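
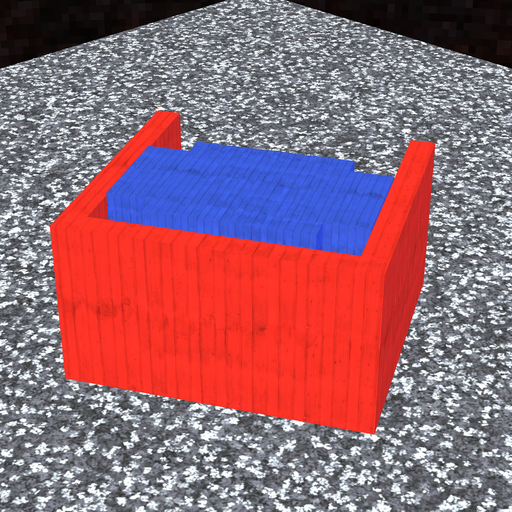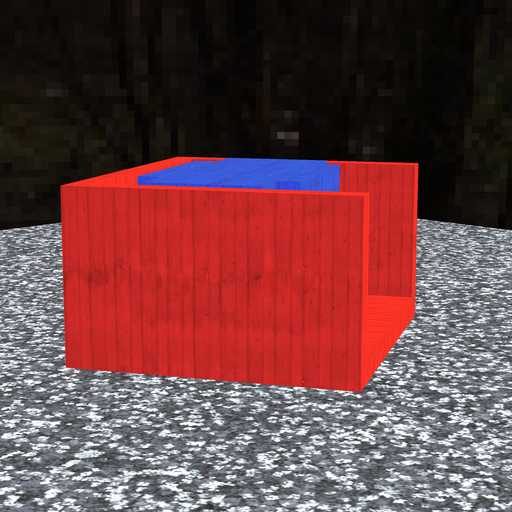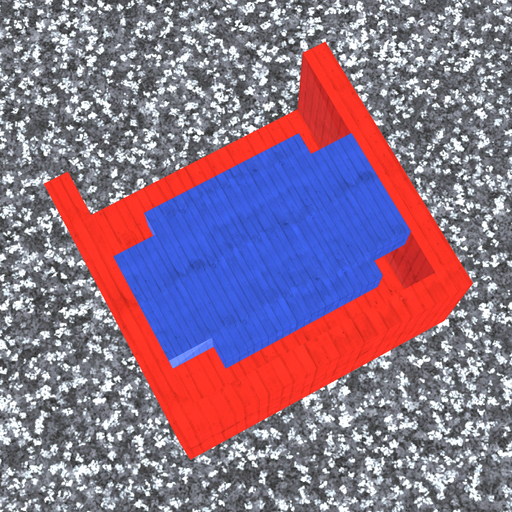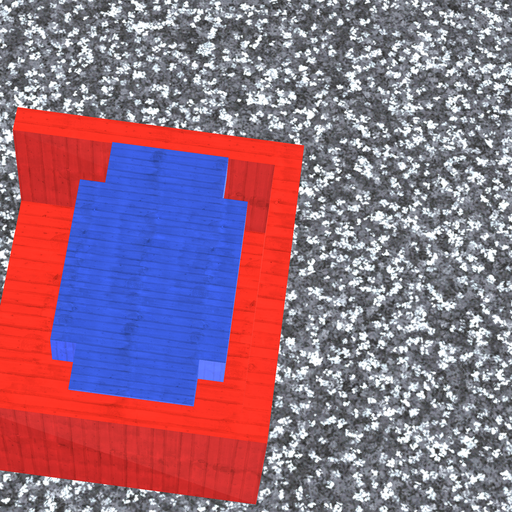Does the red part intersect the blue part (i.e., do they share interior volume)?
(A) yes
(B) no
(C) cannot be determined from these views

(B) no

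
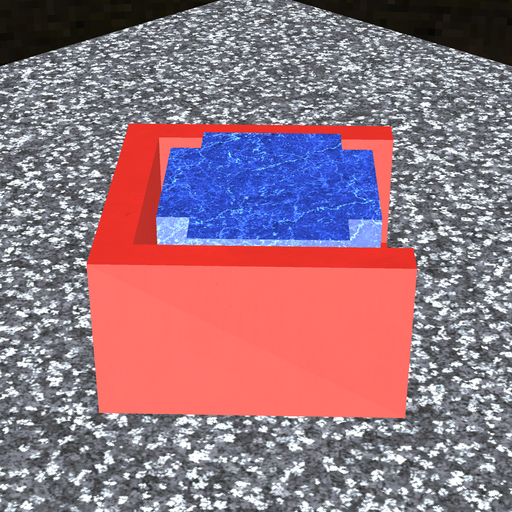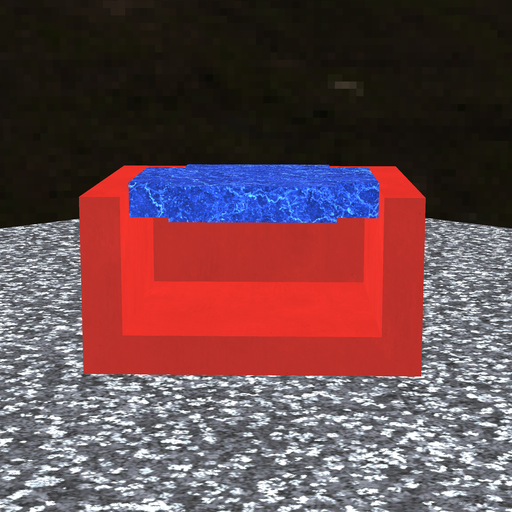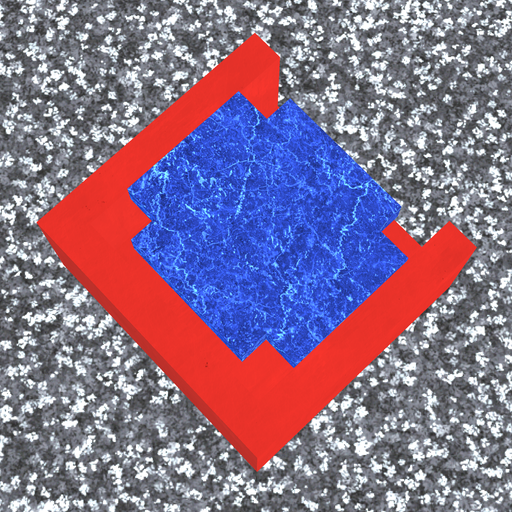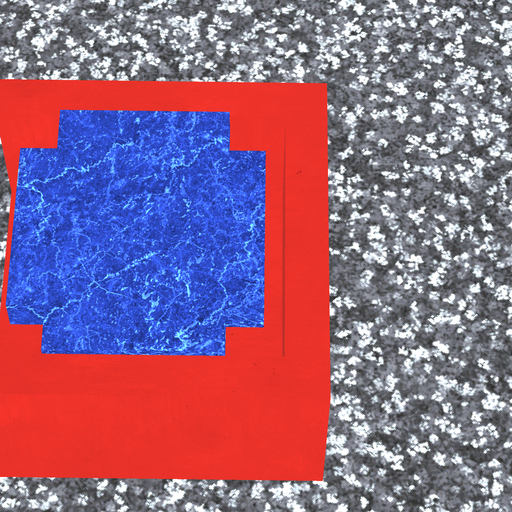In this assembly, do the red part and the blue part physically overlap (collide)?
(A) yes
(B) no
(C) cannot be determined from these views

(B) no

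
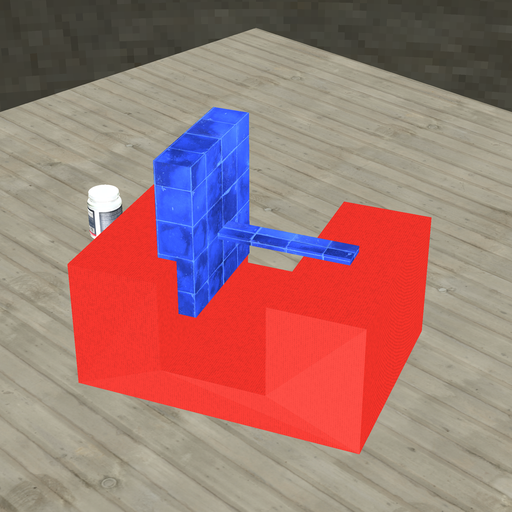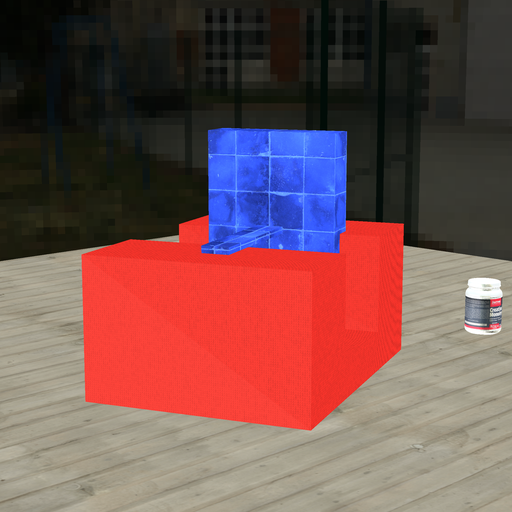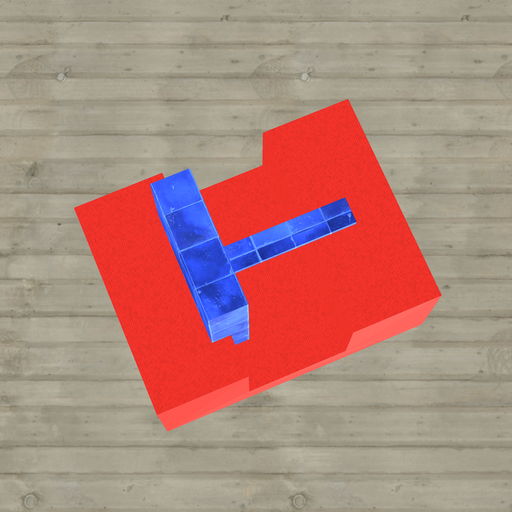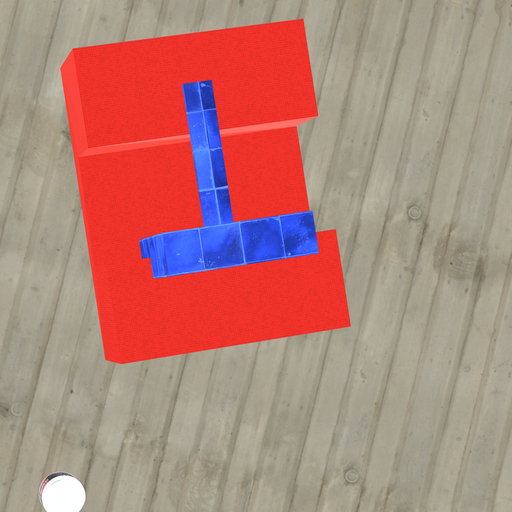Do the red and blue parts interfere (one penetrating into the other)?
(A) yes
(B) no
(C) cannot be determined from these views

(A) yes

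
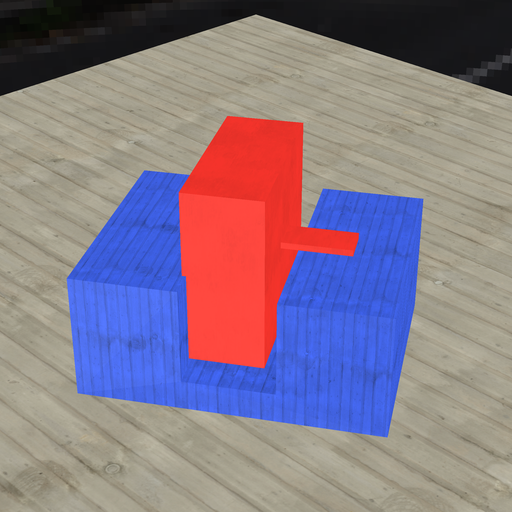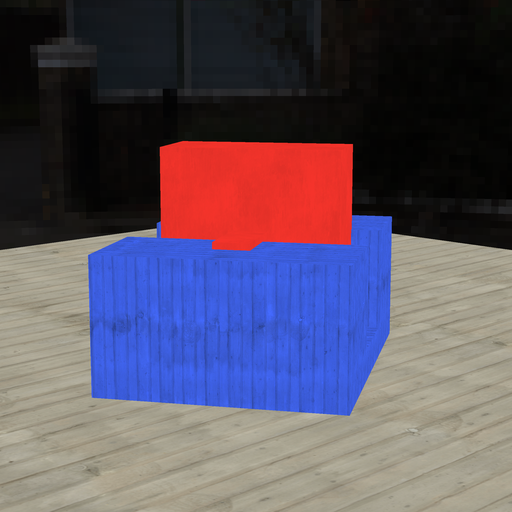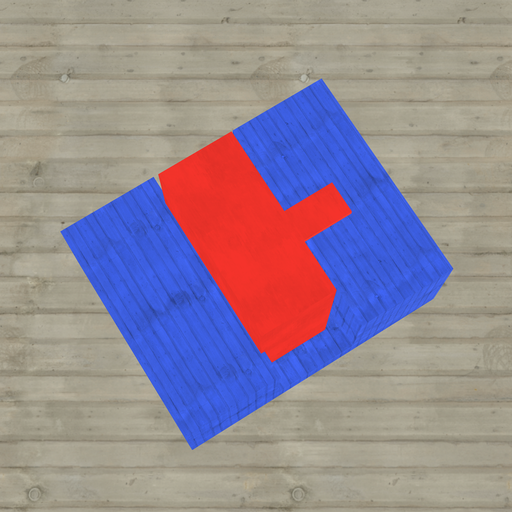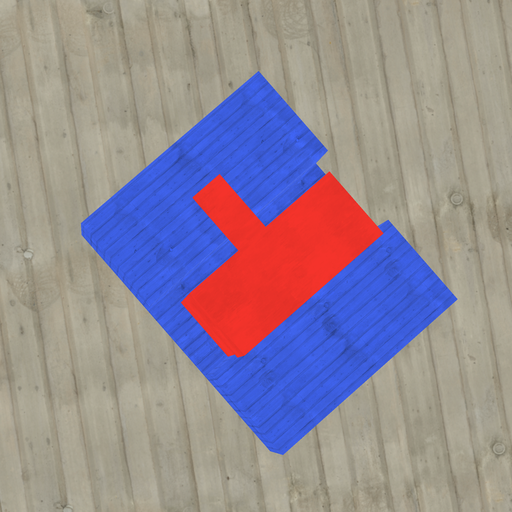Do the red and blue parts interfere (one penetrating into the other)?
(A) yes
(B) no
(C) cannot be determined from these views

(A) yes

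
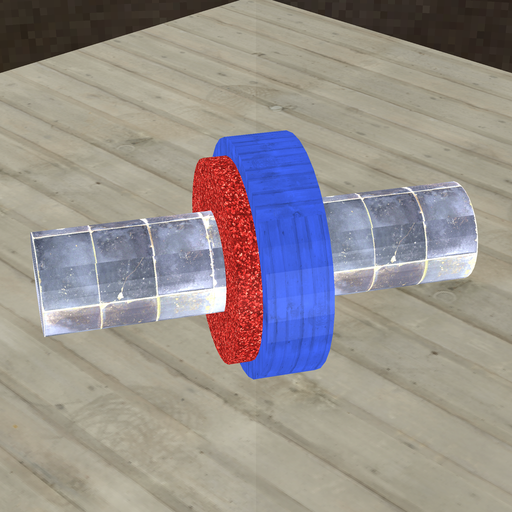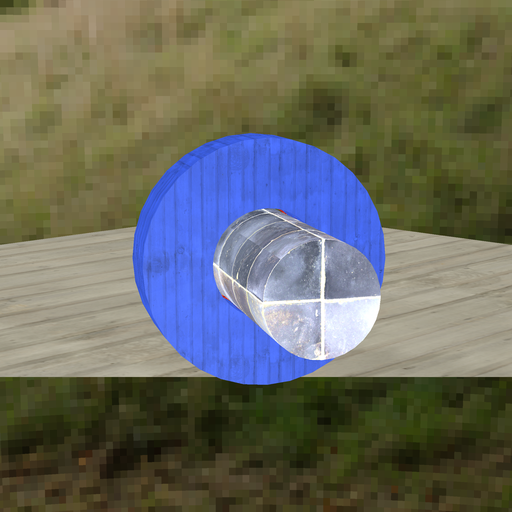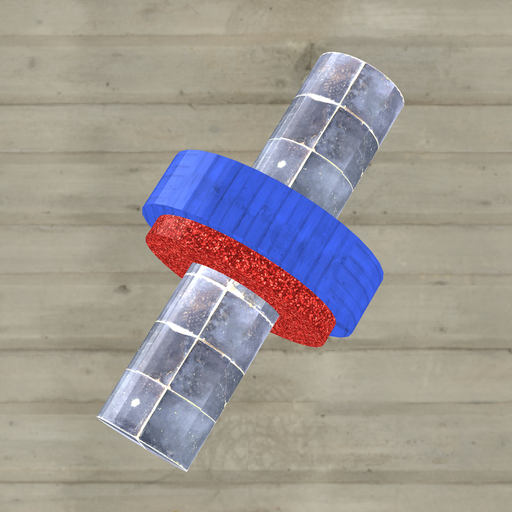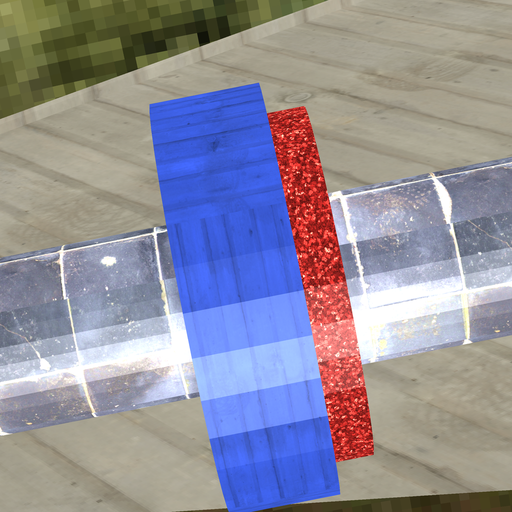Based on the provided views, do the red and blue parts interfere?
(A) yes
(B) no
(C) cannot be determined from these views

(A) yes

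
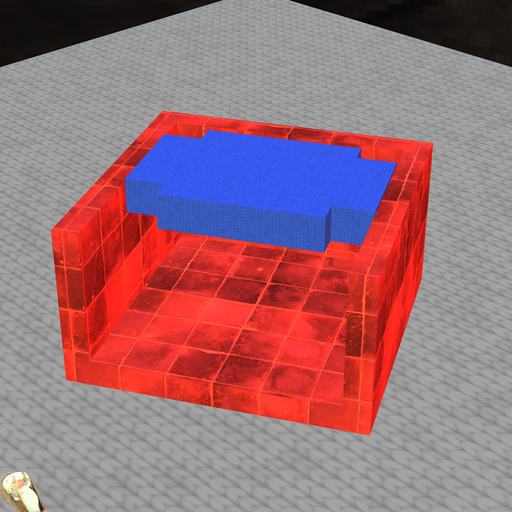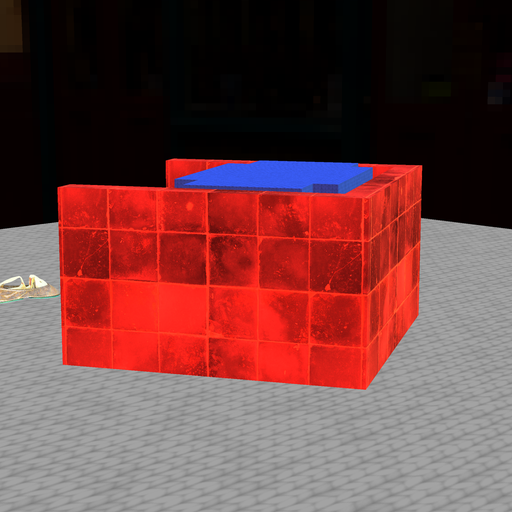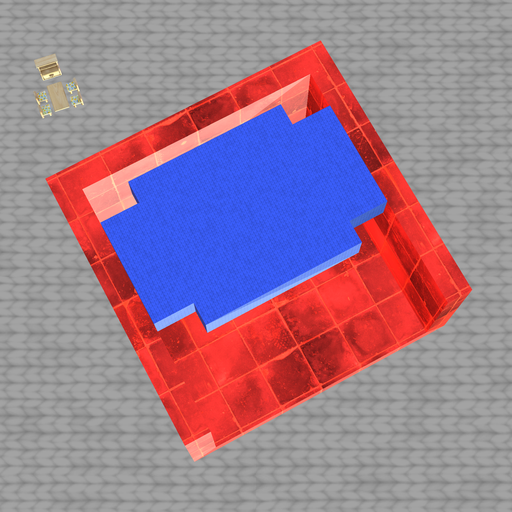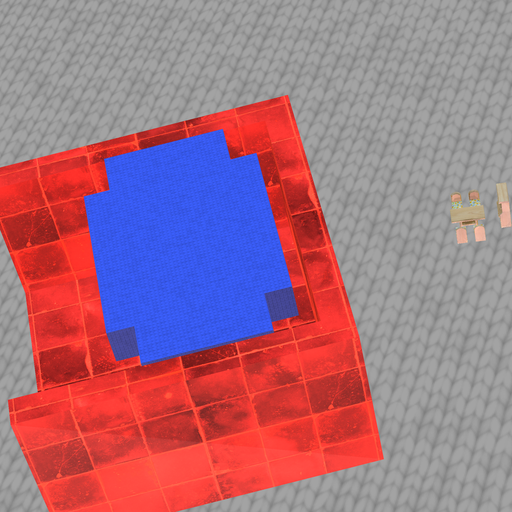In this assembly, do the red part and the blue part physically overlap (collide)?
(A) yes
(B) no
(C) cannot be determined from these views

(B) no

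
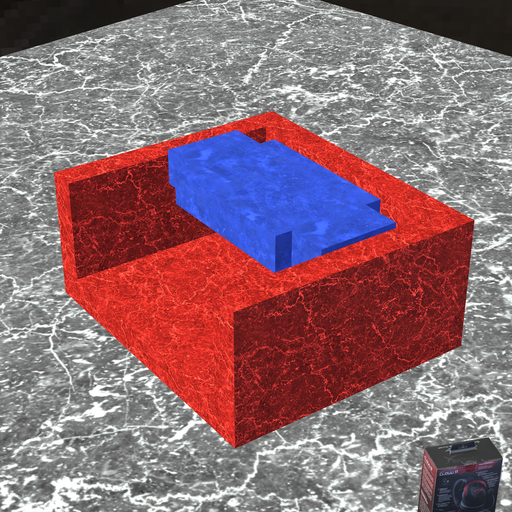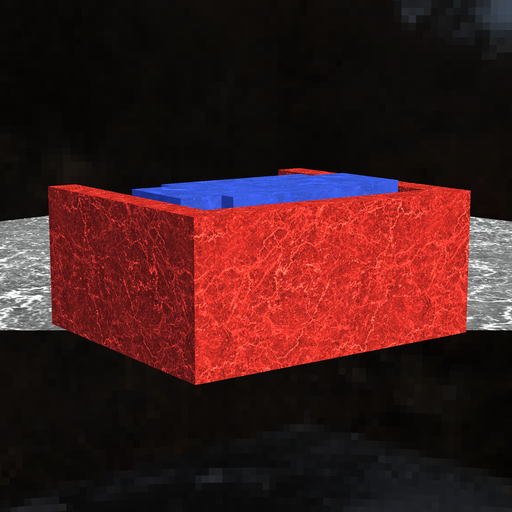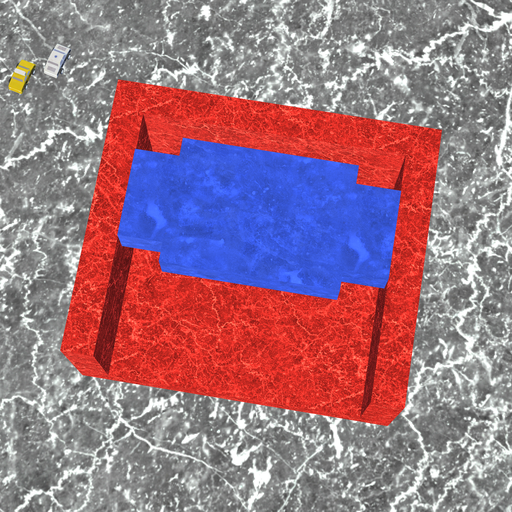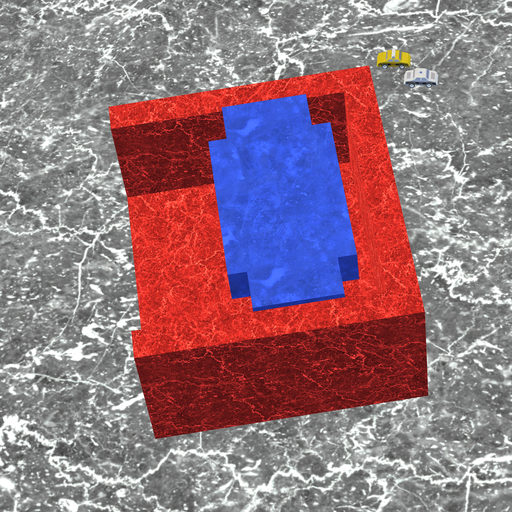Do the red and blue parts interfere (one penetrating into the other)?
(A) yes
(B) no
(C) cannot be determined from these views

(B) no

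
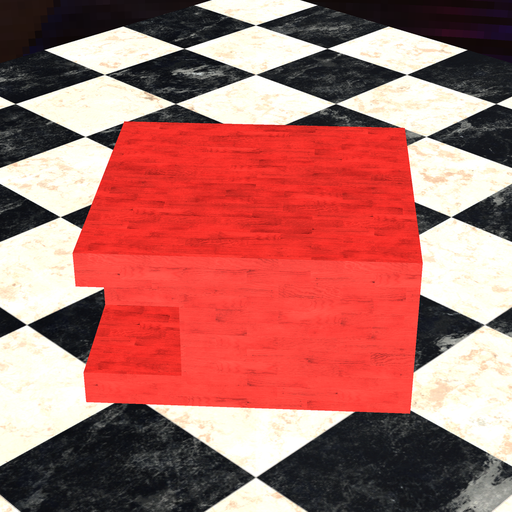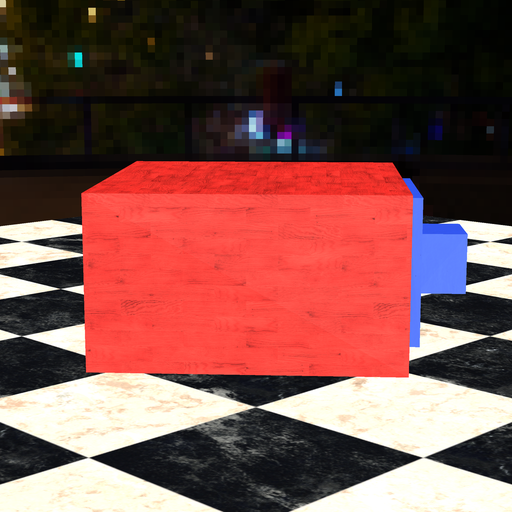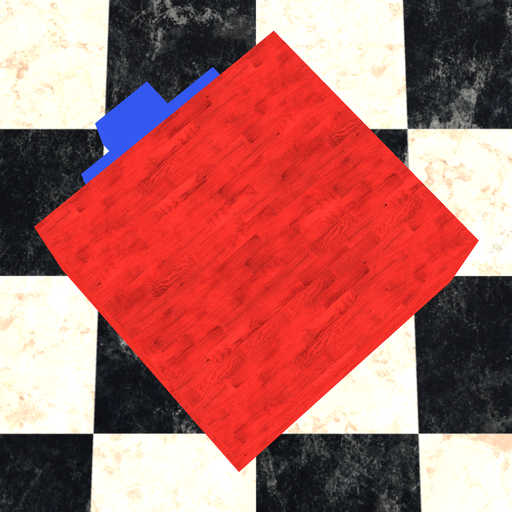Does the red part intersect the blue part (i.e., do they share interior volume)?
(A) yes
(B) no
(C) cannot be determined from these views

(C) cannot be determined from these views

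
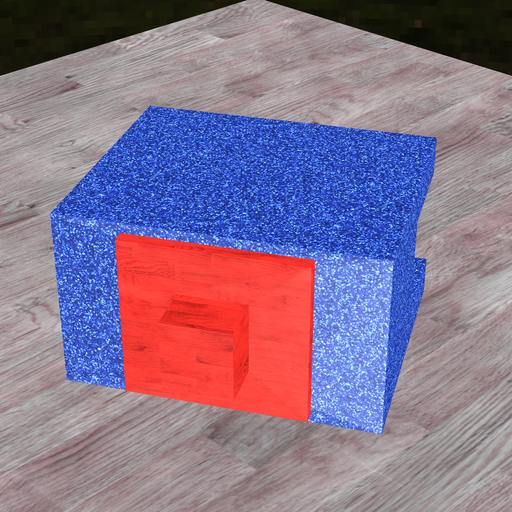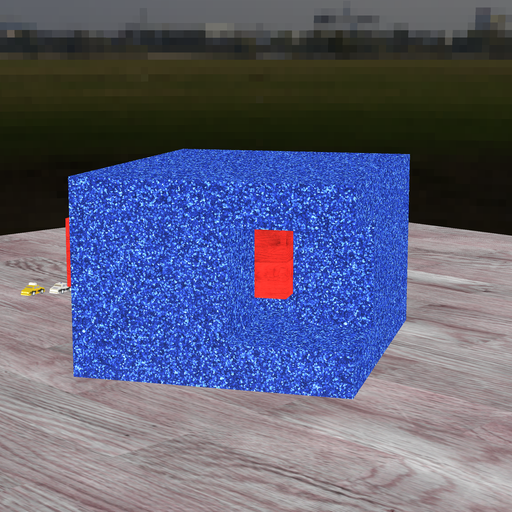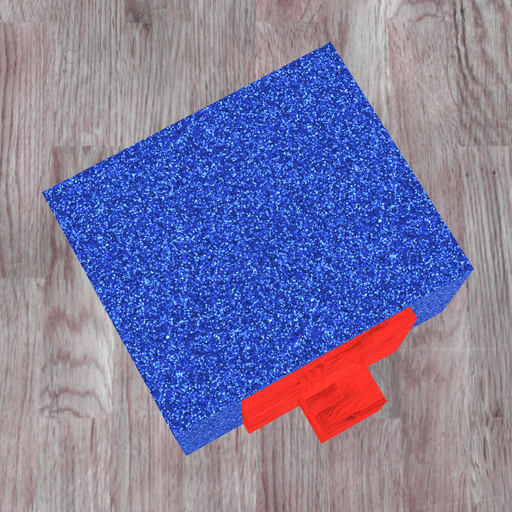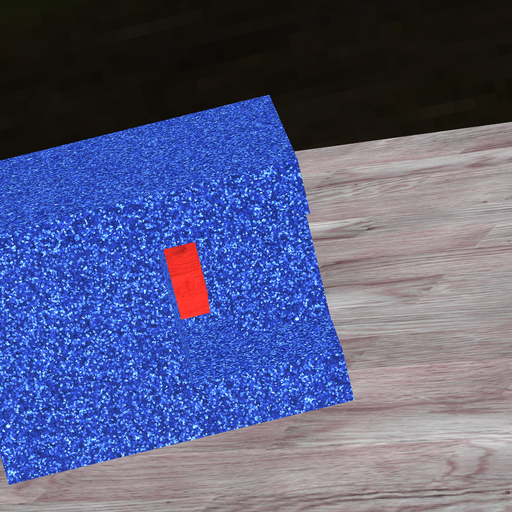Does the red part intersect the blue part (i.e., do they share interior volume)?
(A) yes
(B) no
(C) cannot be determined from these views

(B) no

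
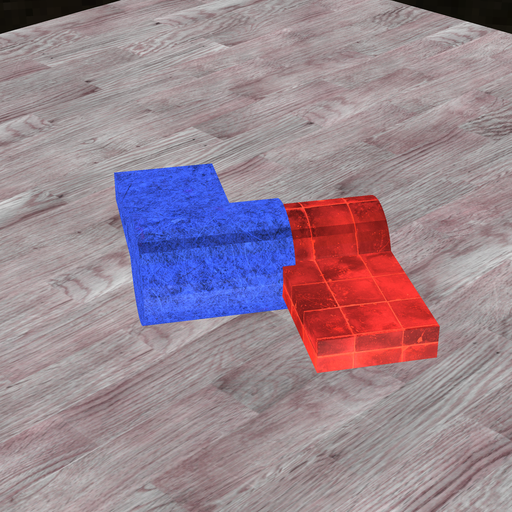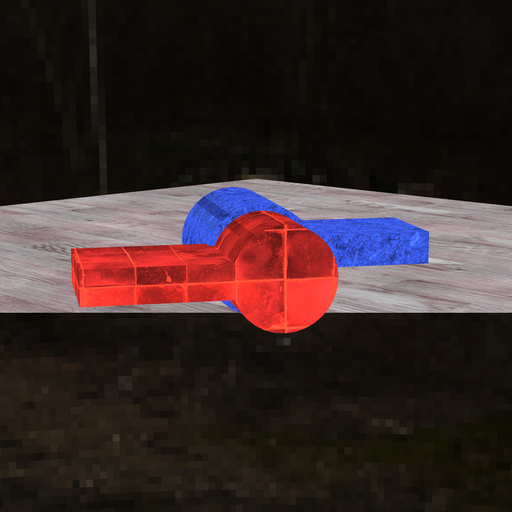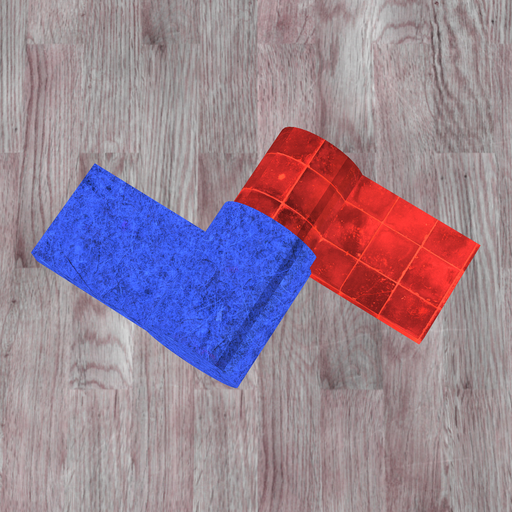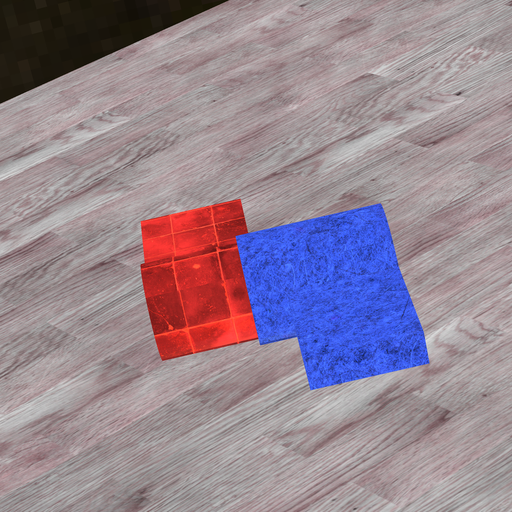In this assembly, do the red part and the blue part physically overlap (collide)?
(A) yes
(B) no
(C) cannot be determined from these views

(A) yes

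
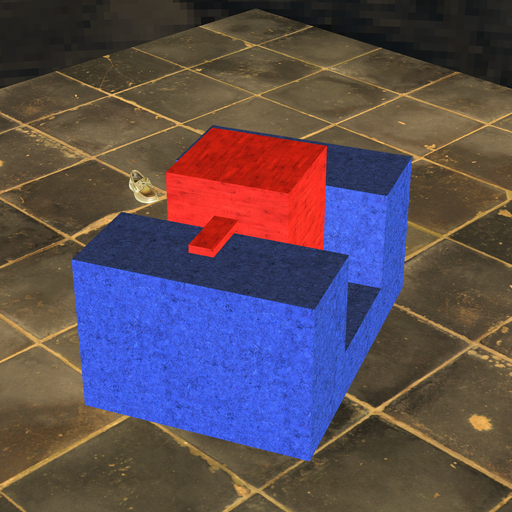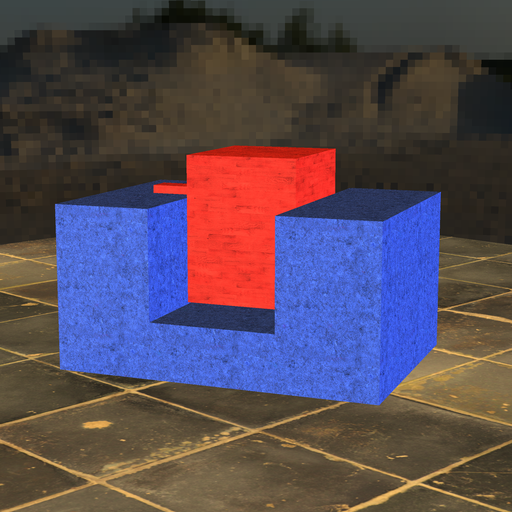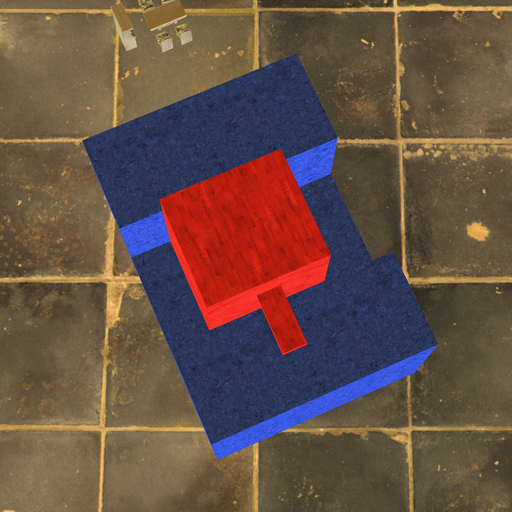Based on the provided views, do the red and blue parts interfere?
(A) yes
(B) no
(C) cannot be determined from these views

(C) cannot be determined from these views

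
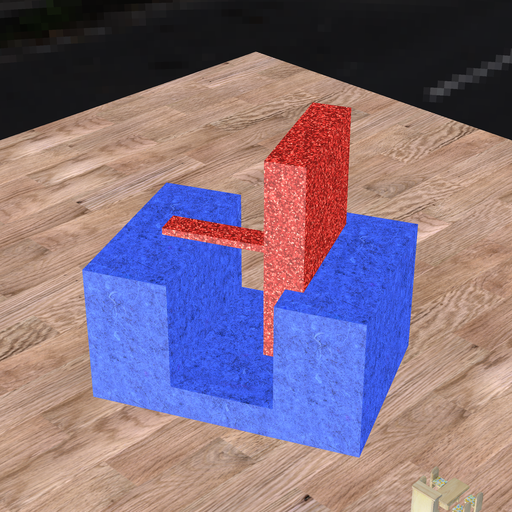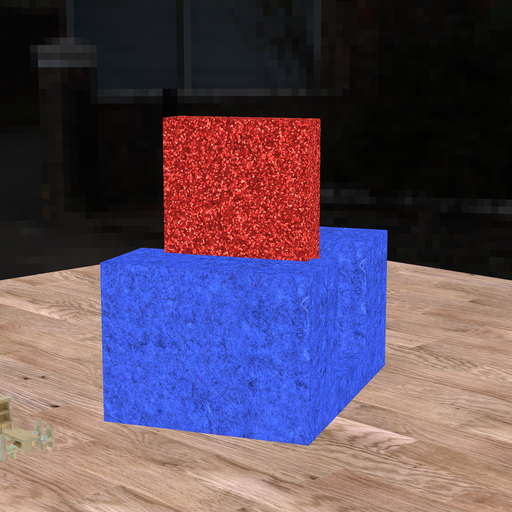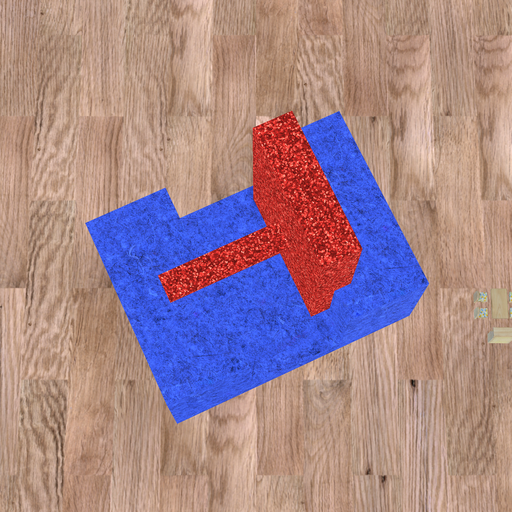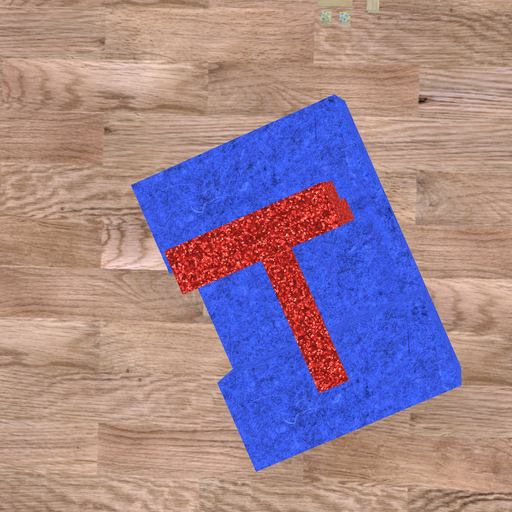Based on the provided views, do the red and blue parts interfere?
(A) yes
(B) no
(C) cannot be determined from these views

(A) yes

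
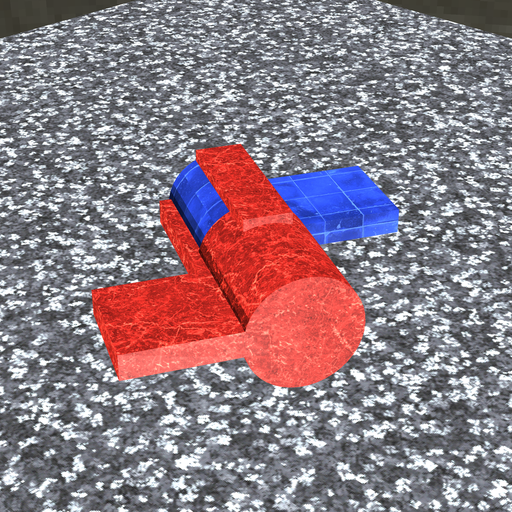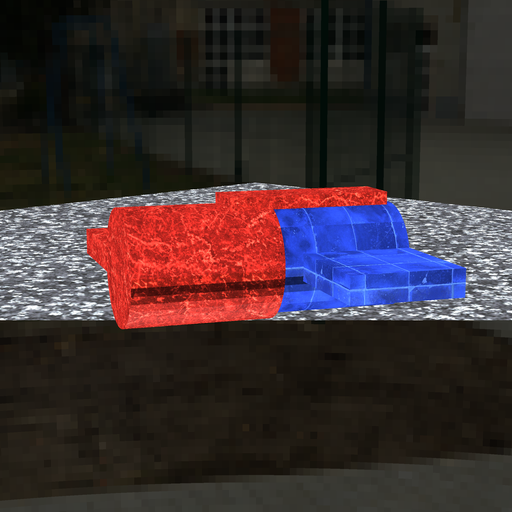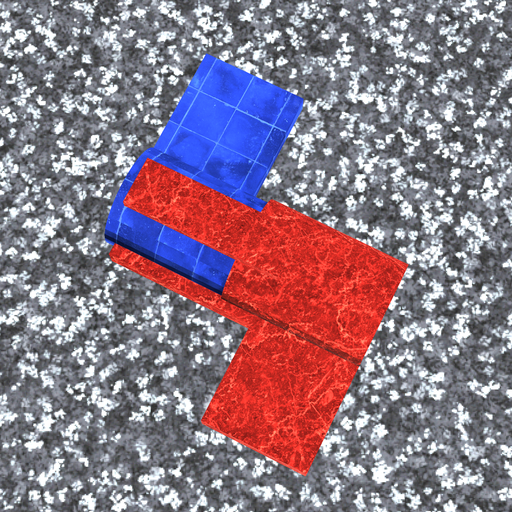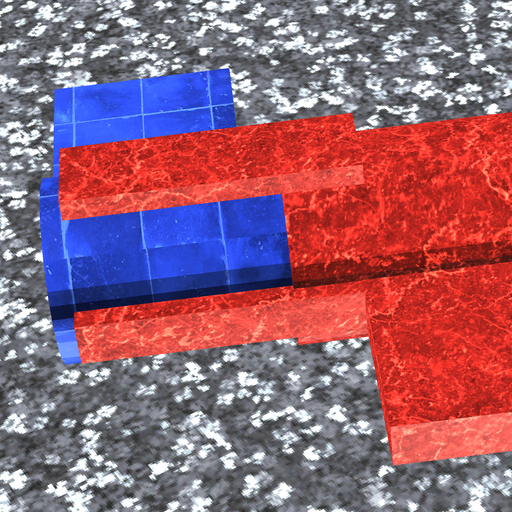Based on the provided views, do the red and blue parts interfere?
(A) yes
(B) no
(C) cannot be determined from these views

(A) yes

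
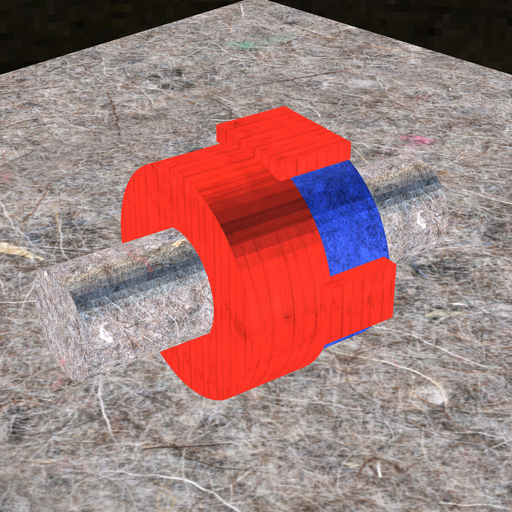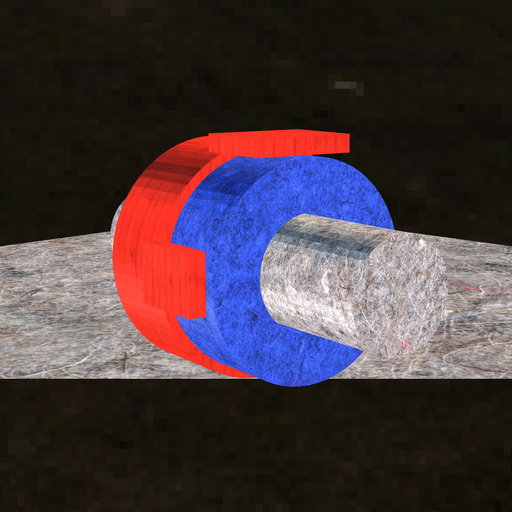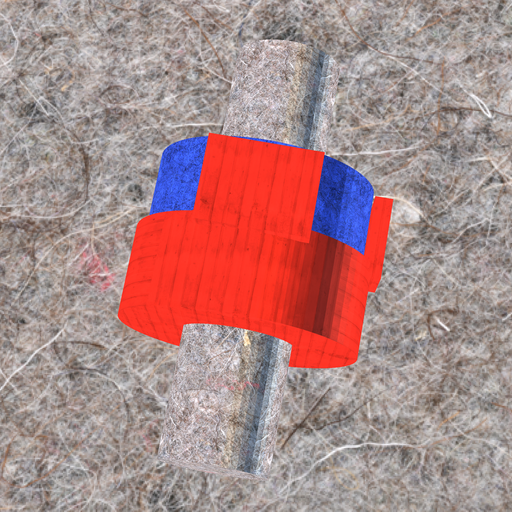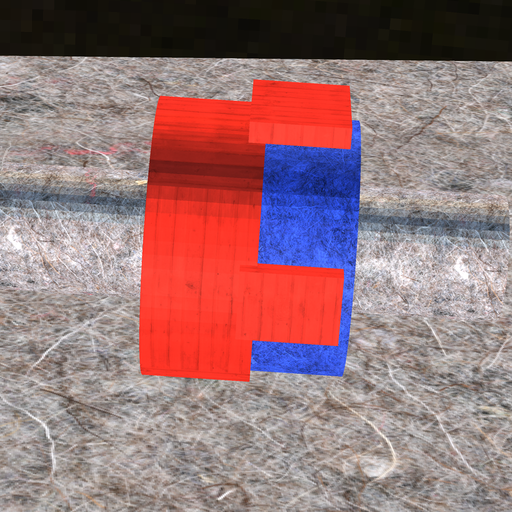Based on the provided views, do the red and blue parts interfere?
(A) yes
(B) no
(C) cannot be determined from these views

(A) yes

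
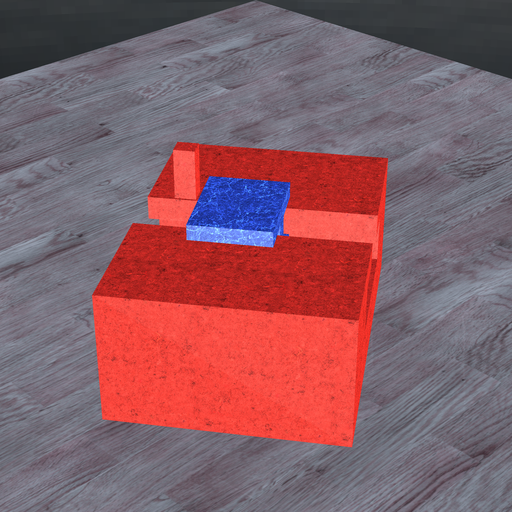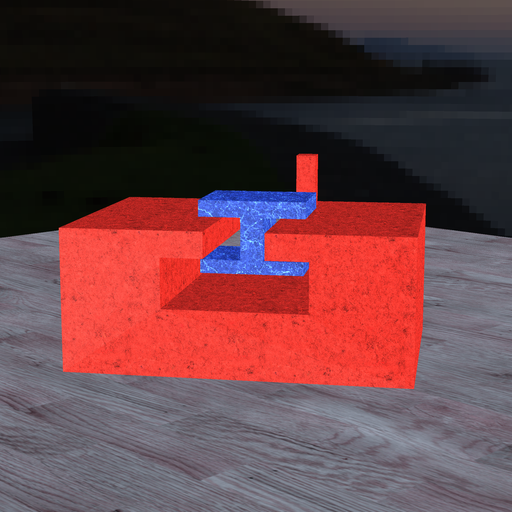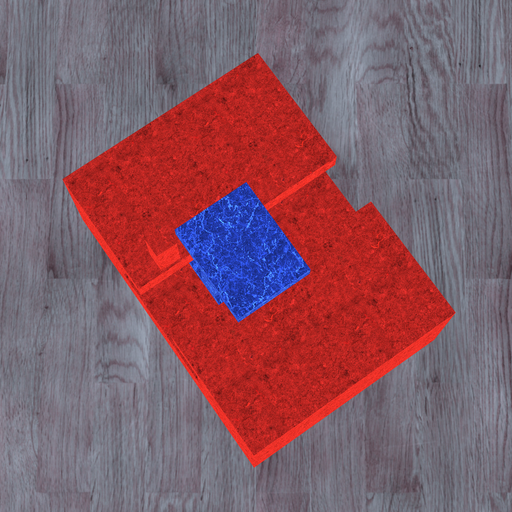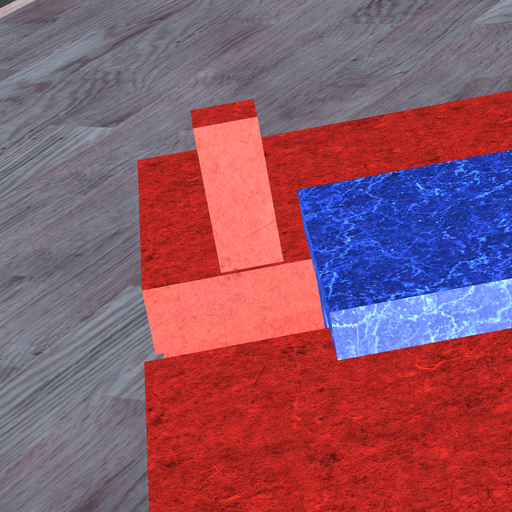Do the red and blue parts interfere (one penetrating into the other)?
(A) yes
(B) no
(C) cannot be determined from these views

(B) no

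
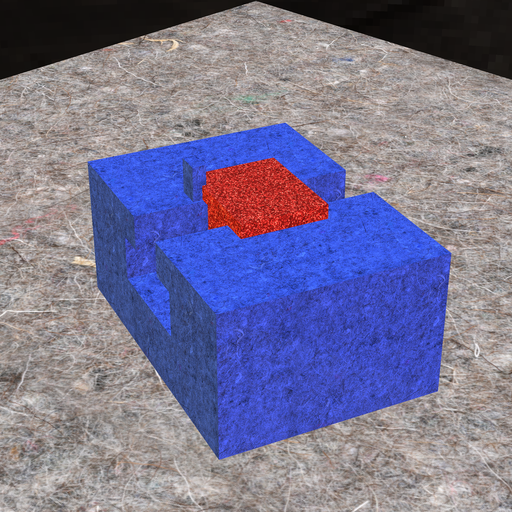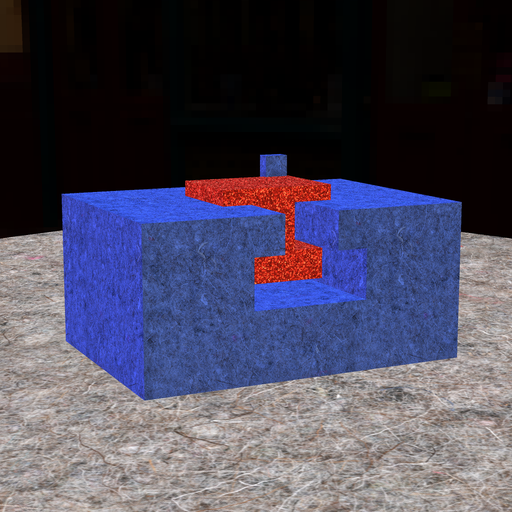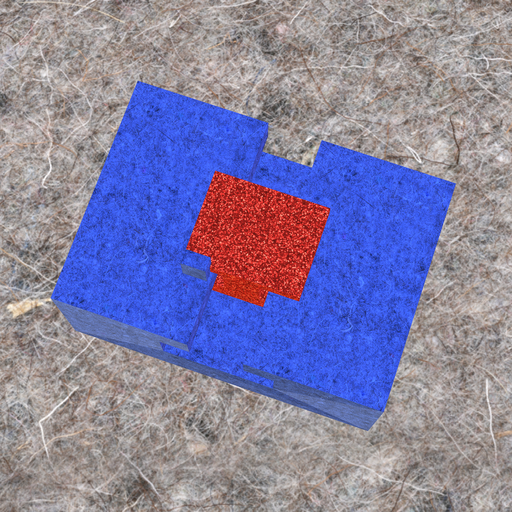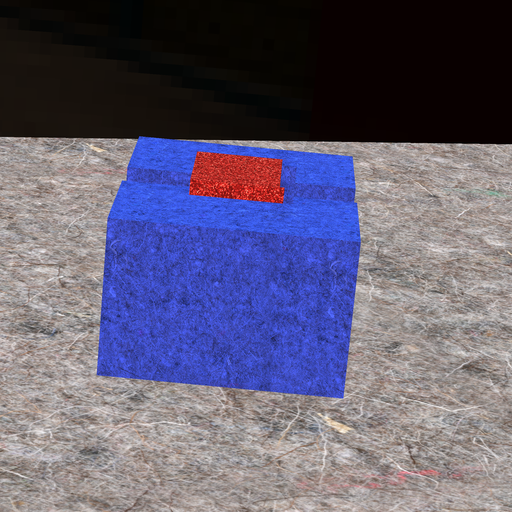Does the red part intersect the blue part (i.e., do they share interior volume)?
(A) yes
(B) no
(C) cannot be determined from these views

(A) yes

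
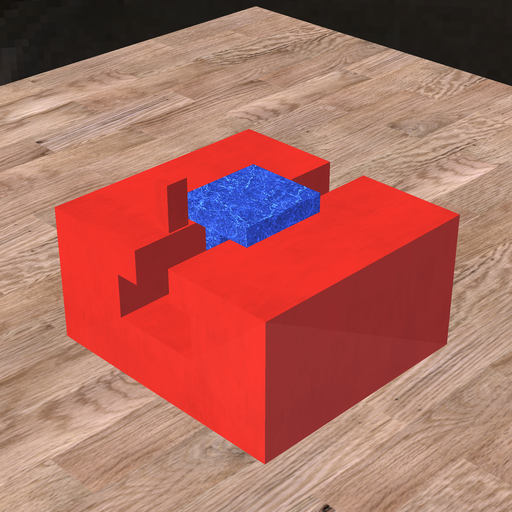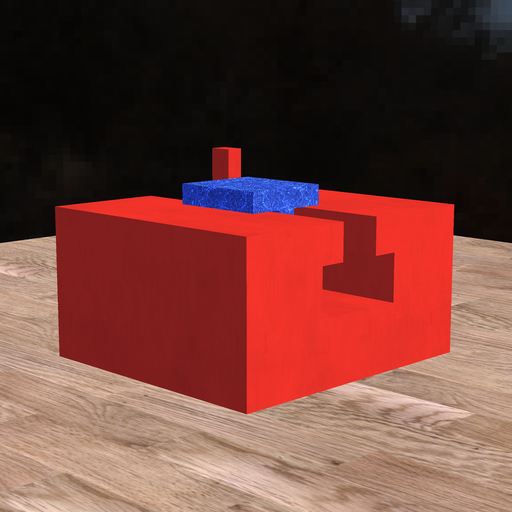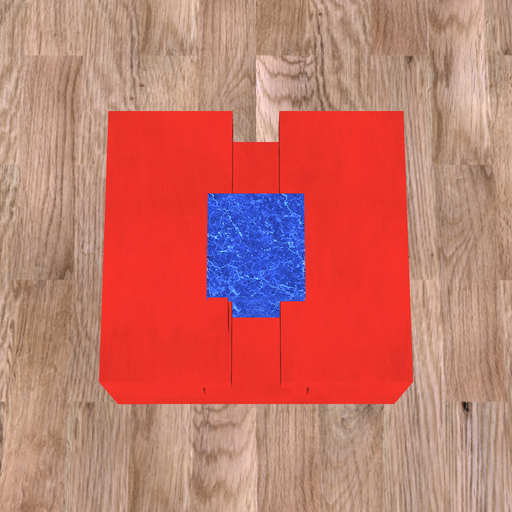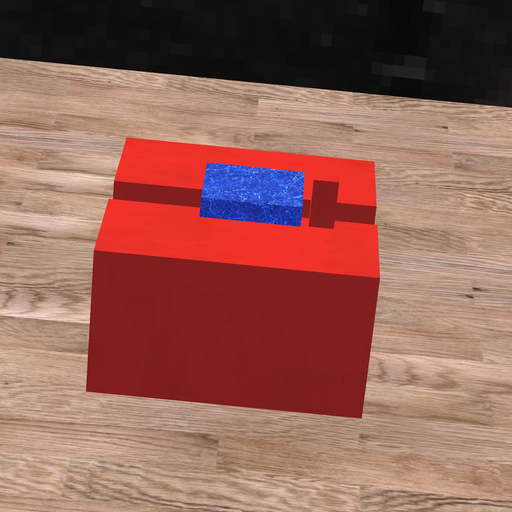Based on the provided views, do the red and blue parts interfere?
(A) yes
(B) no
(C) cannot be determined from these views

(B) no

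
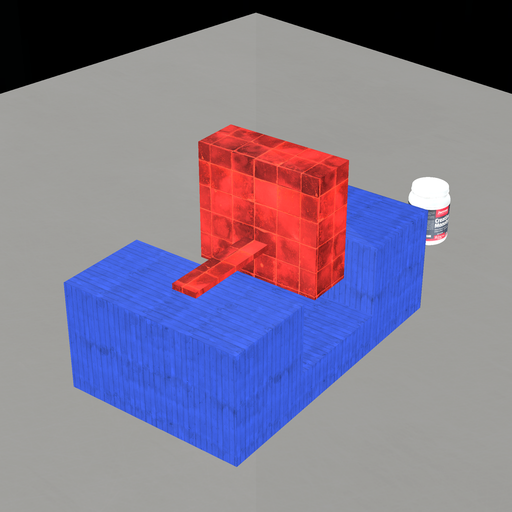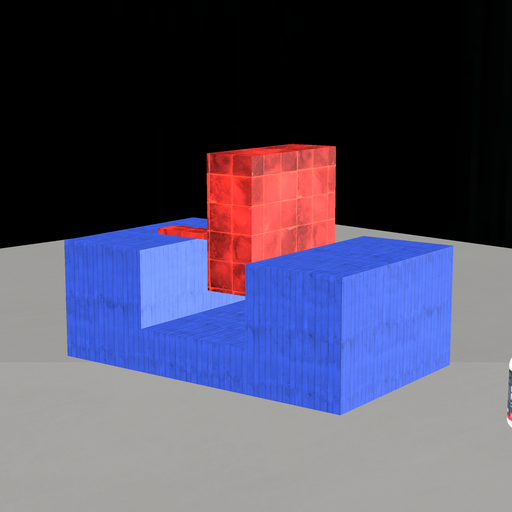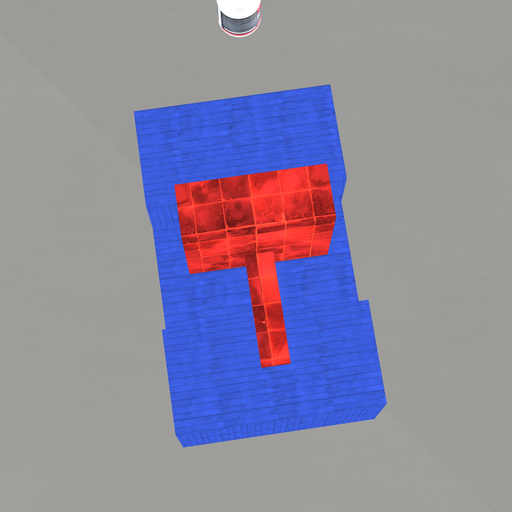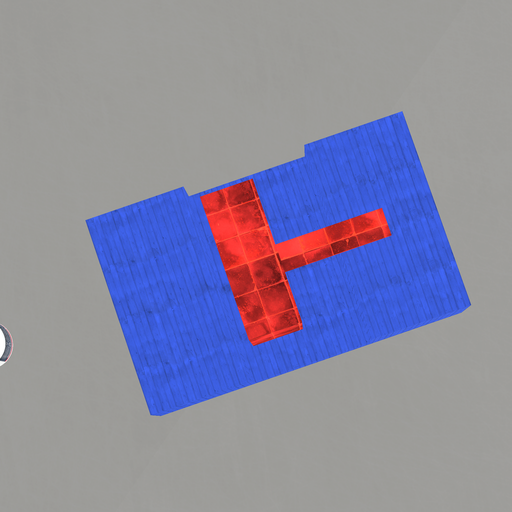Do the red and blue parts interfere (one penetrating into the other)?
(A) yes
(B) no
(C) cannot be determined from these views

(B) no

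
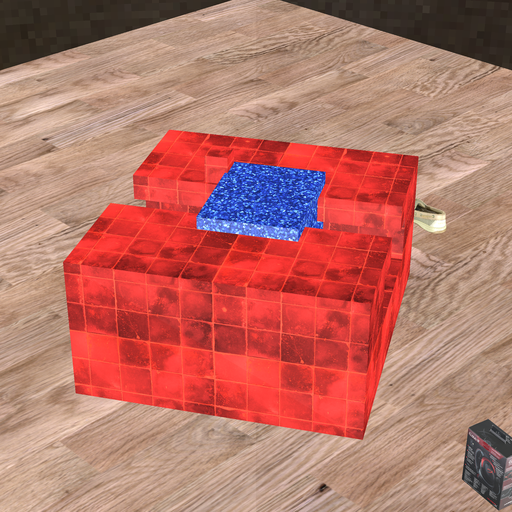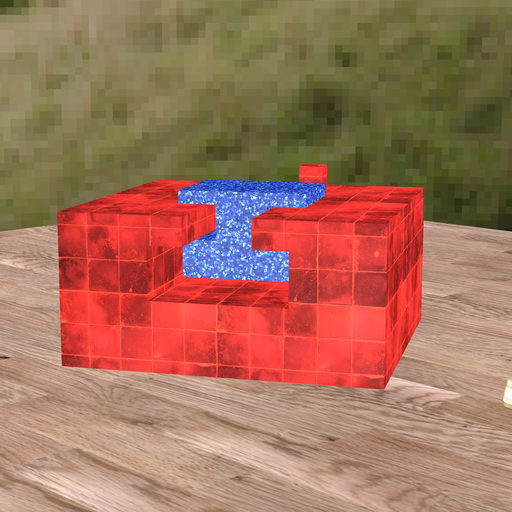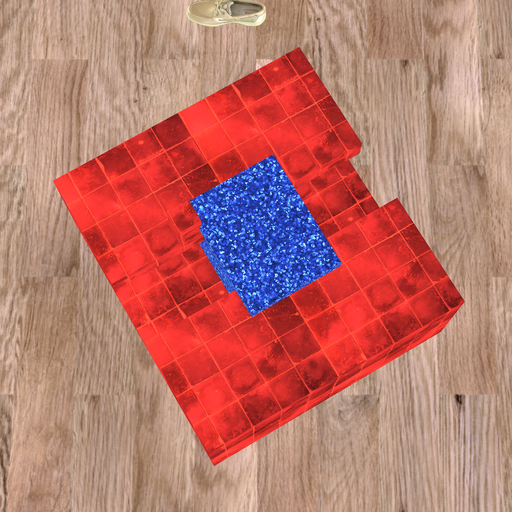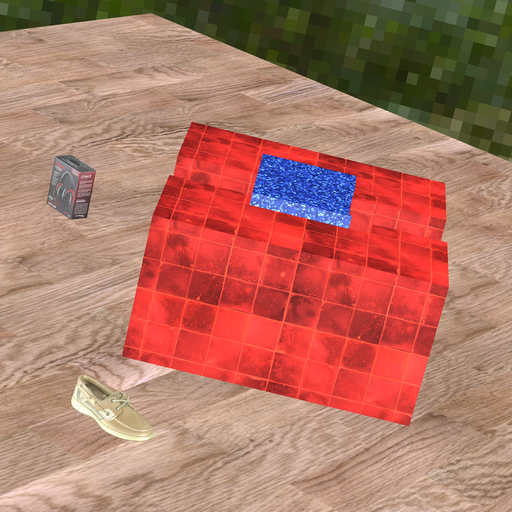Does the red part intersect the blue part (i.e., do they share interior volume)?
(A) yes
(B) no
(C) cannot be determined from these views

(A) yes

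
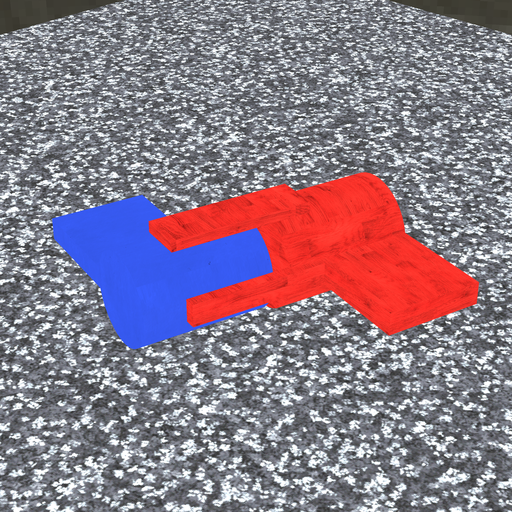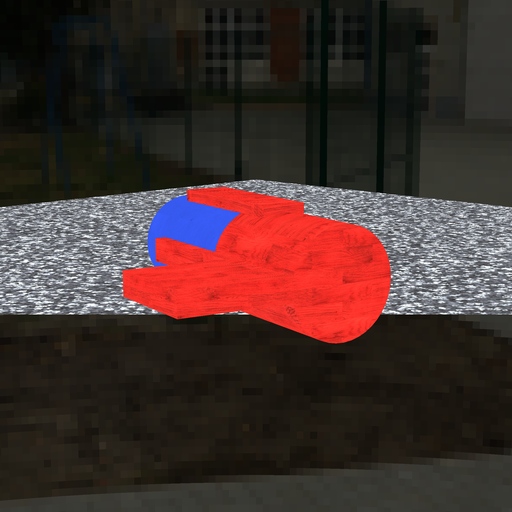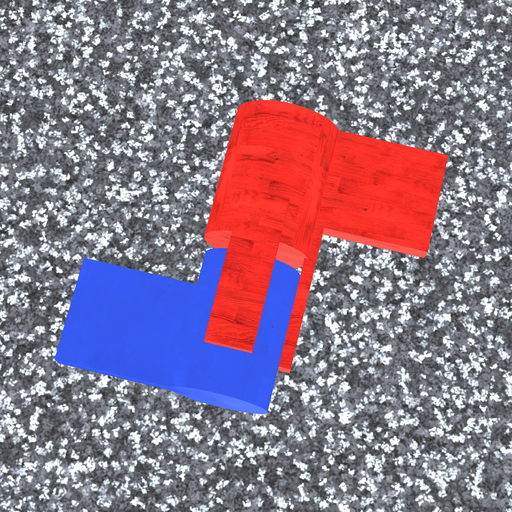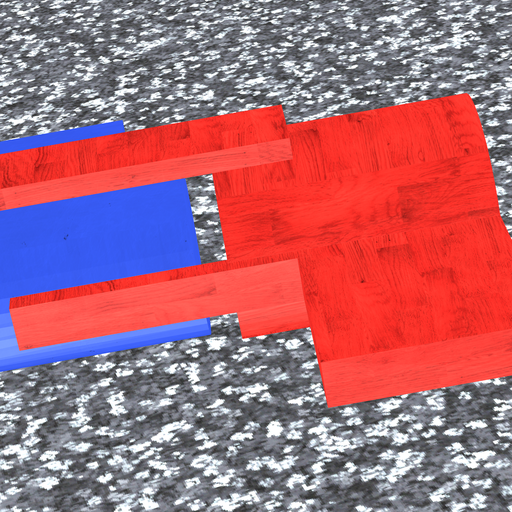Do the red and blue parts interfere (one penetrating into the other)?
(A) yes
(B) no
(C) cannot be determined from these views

(B) no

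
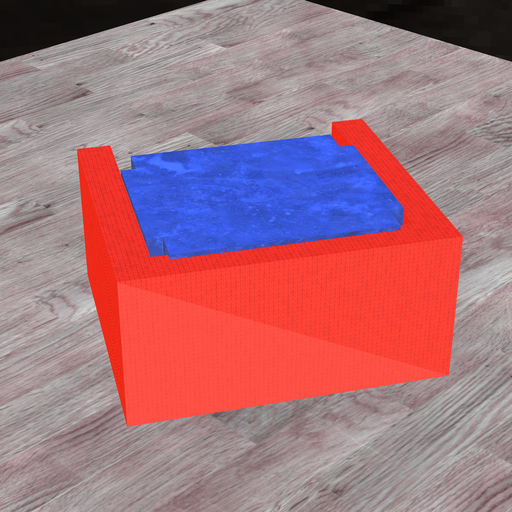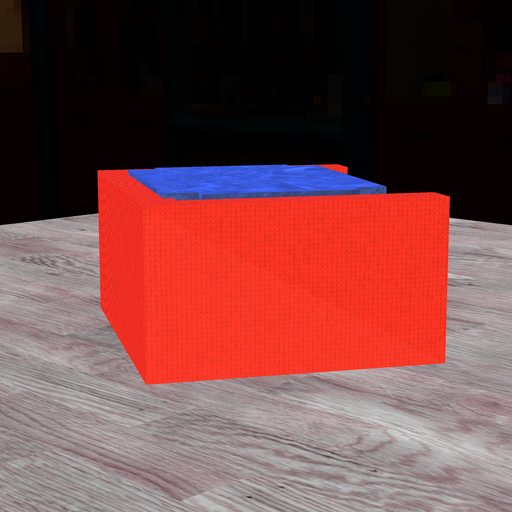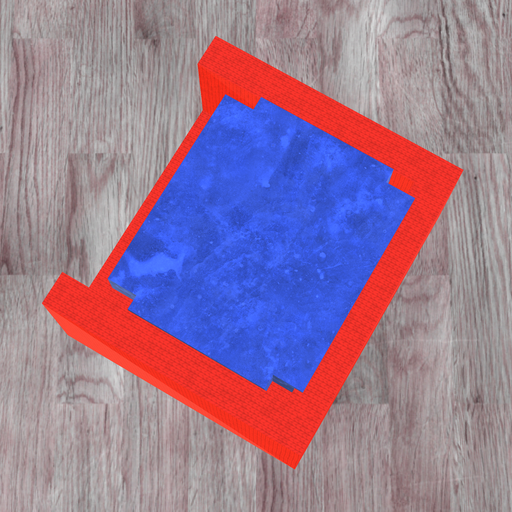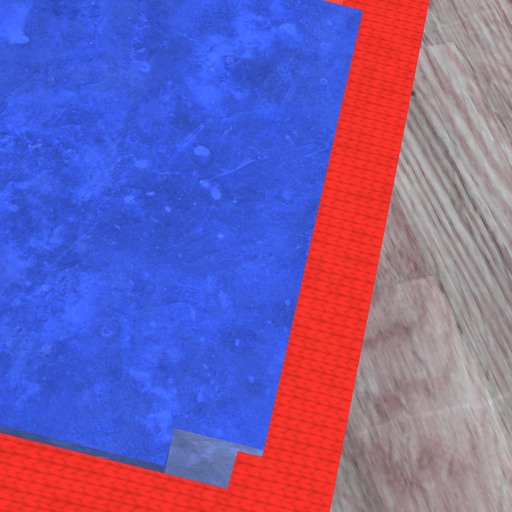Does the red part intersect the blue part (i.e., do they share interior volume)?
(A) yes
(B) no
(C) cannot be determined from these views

(A) yes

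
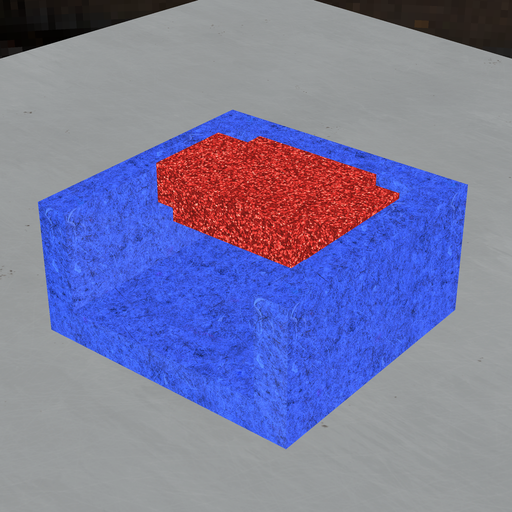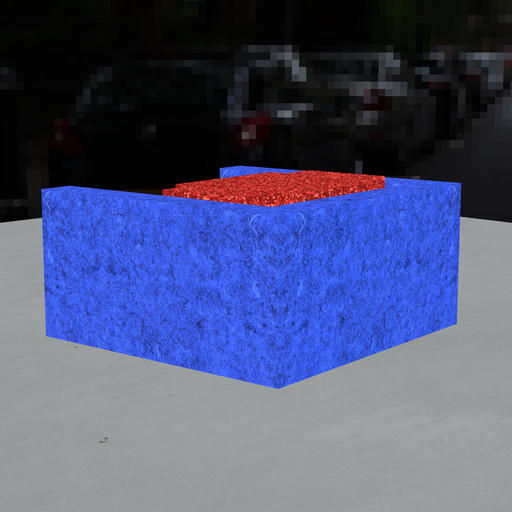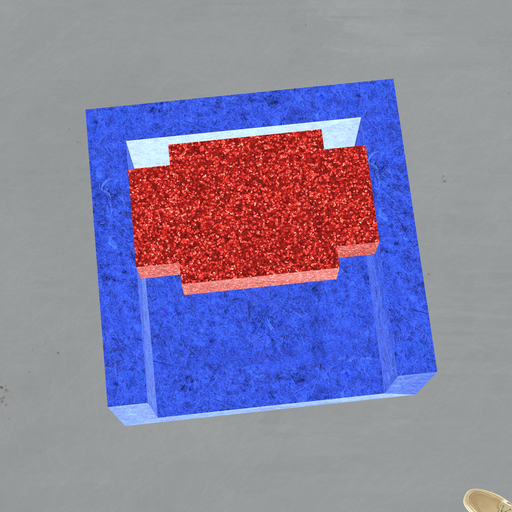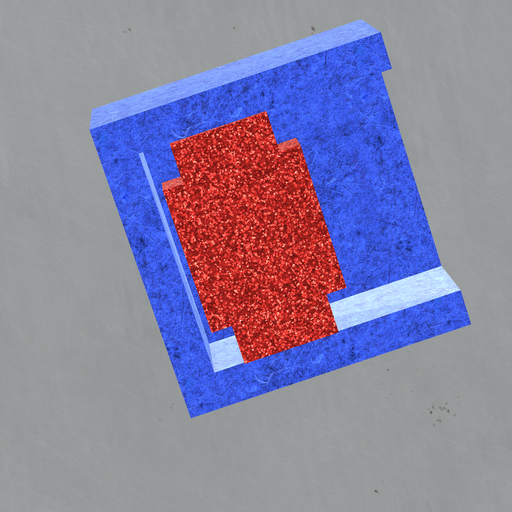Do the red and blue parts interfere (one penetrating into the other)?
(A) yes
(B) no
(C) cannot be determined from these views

(B) no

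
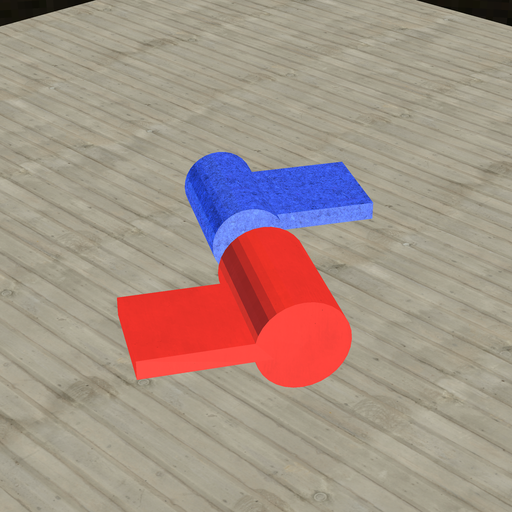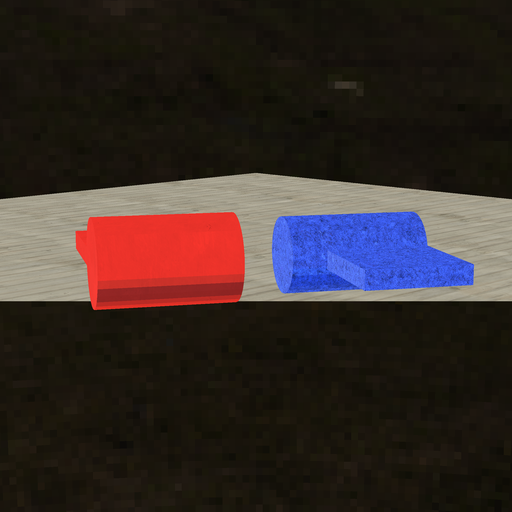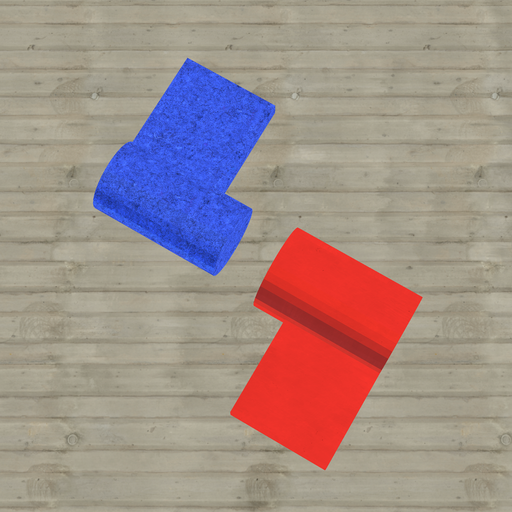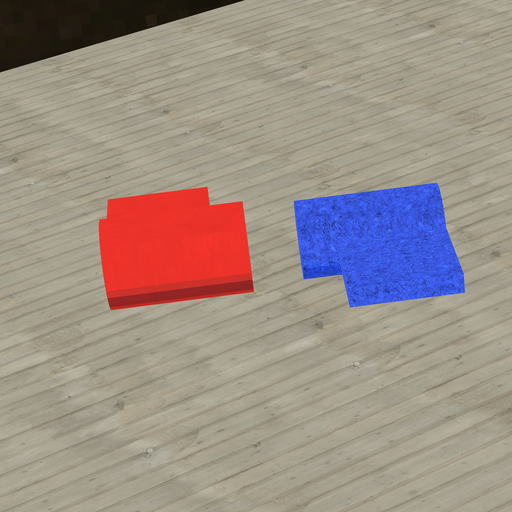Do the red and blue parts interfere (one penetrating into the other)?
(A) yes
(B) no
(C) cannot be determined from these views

(B) no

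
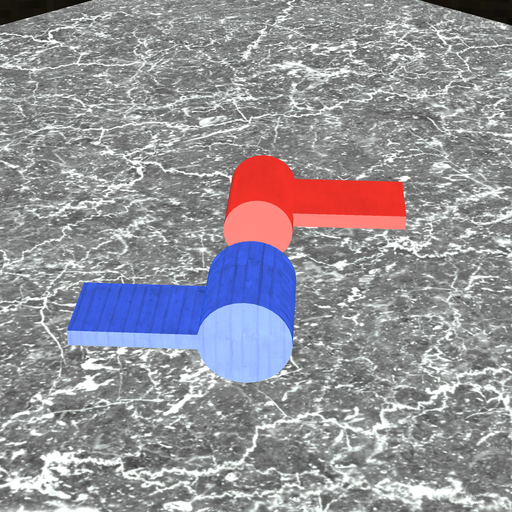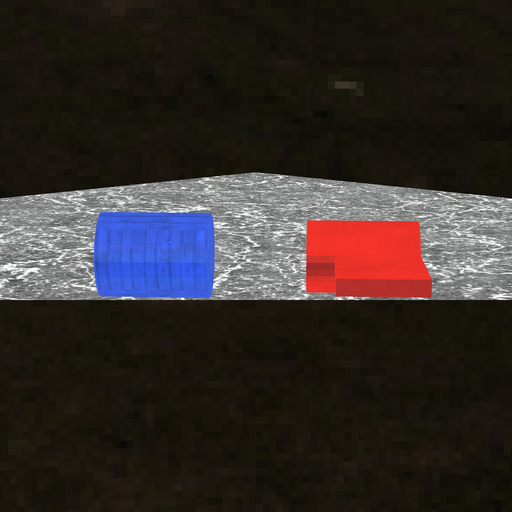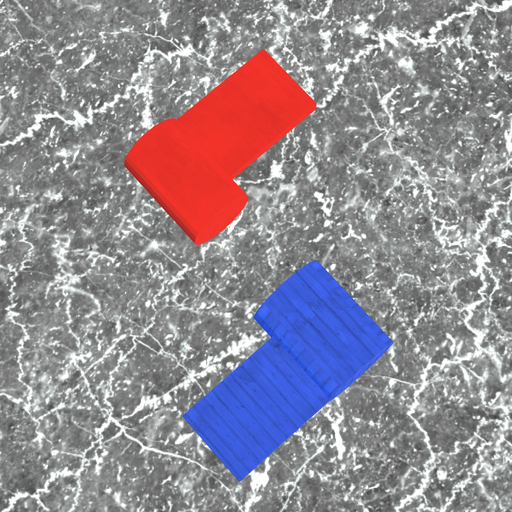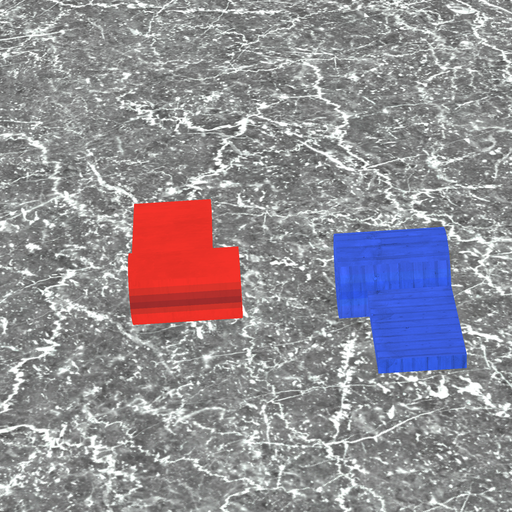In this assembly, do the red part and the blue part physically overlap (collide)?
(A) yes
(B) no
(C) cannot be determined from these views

(B) no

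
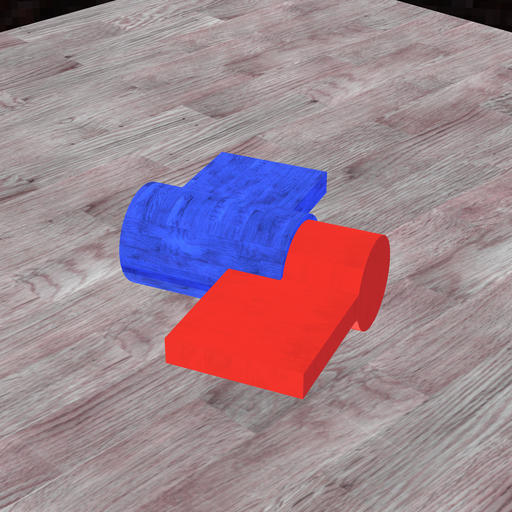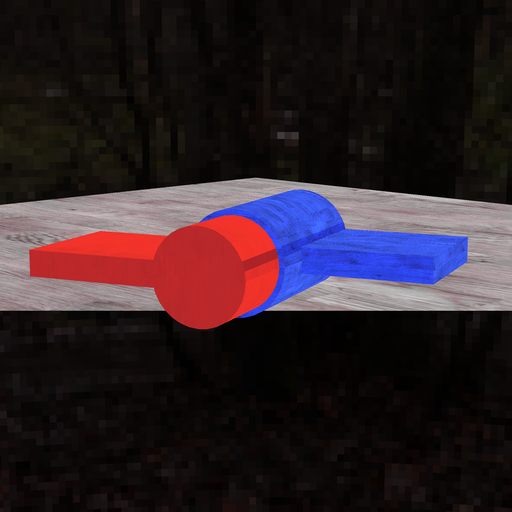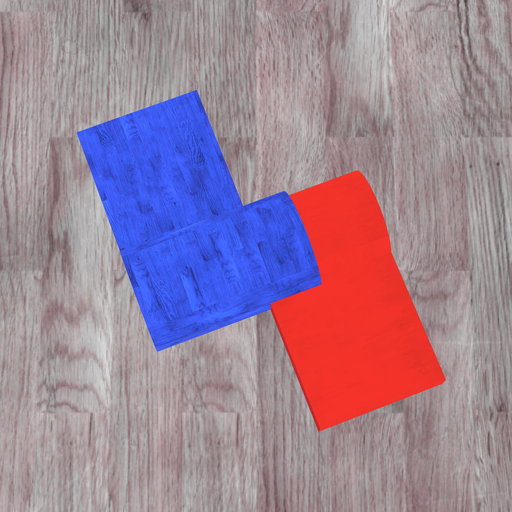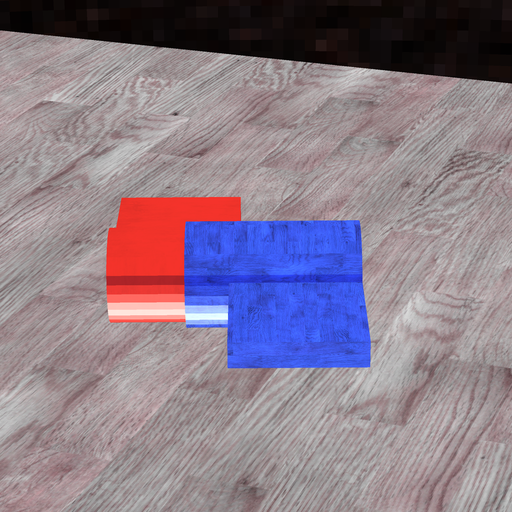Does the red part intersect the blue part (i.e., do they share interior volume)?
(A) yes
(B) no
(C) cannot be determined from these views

(A) yes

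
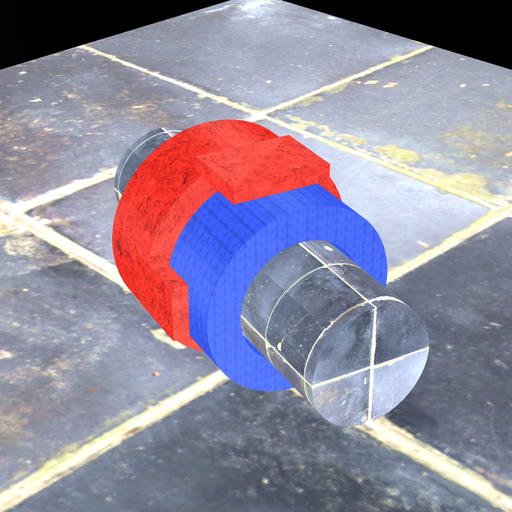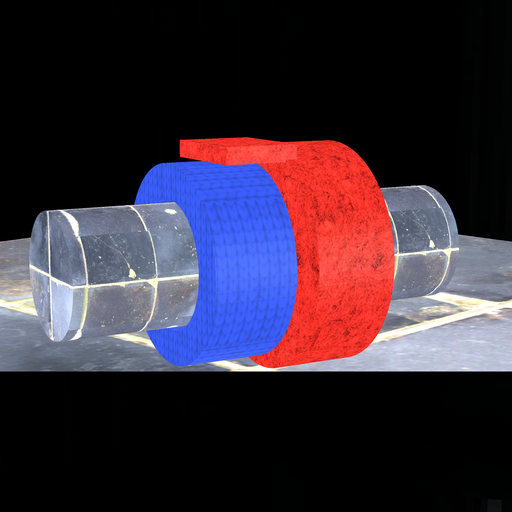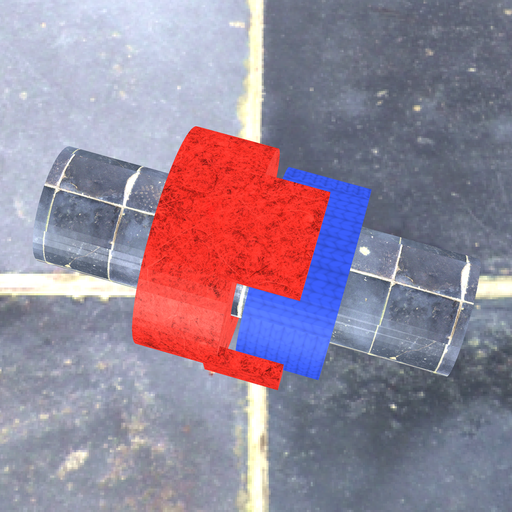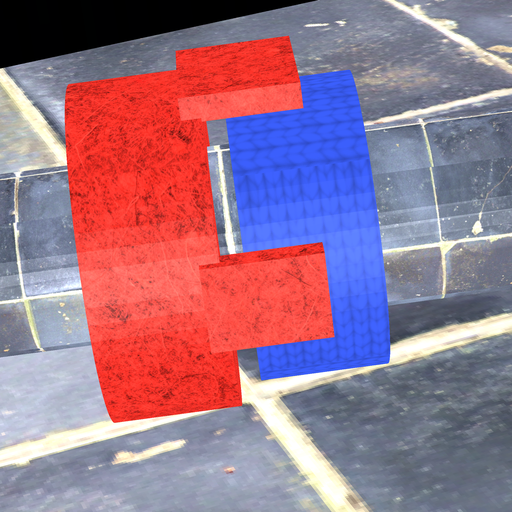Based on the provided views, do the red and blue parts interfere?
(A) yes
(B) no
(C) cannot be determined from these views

(B) no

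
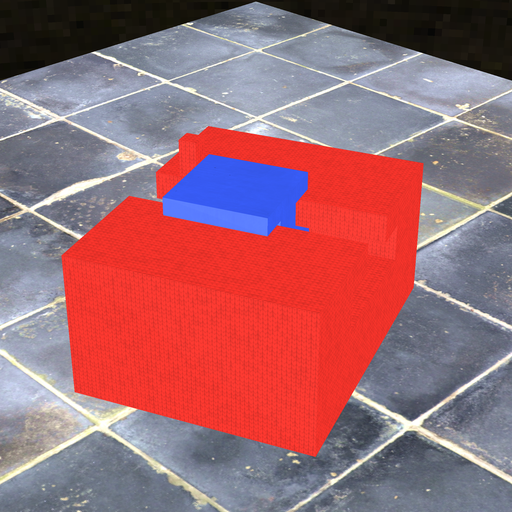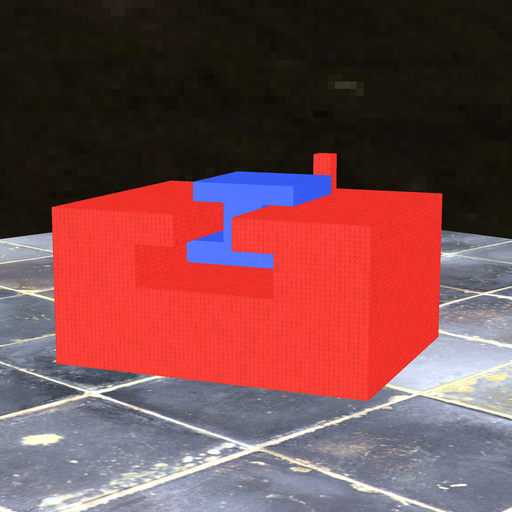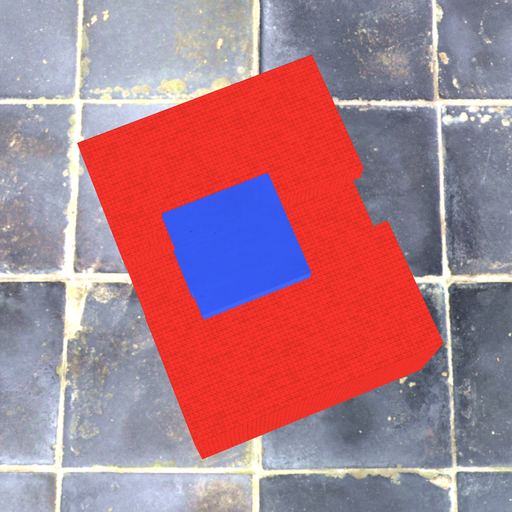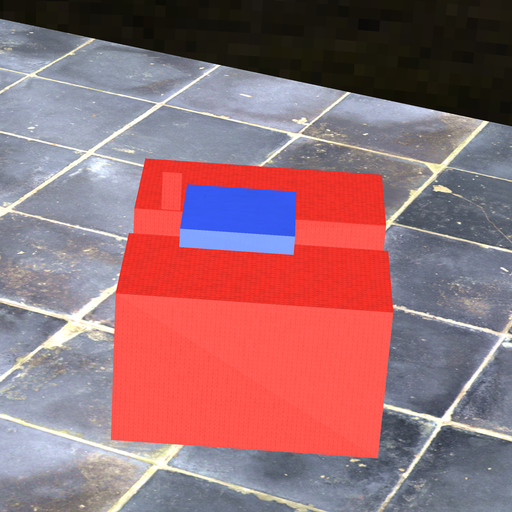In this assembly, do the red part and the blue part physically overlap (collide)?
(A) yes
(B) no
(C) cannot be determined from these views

(B) no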